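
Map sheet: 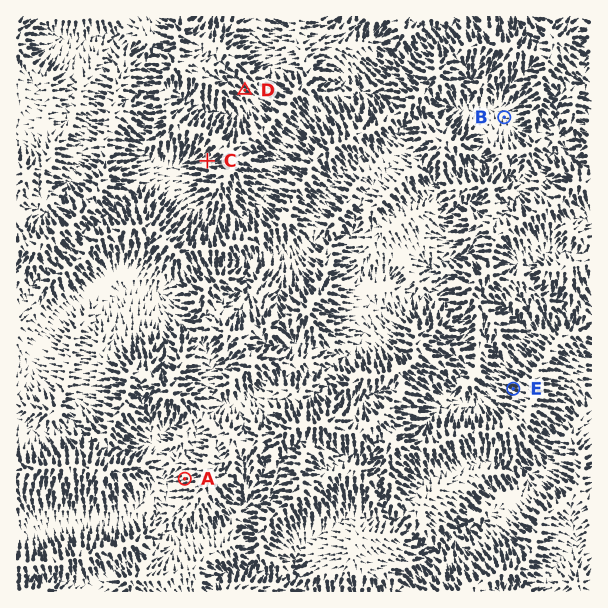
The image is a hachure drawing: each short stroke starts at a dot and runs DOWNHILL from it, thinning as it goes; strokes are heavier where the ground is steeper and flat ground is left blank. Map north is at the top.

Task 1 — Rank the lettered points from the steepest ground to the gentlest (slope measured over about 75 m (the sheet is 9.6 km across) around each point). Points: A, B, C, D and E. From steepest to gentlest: C E D A B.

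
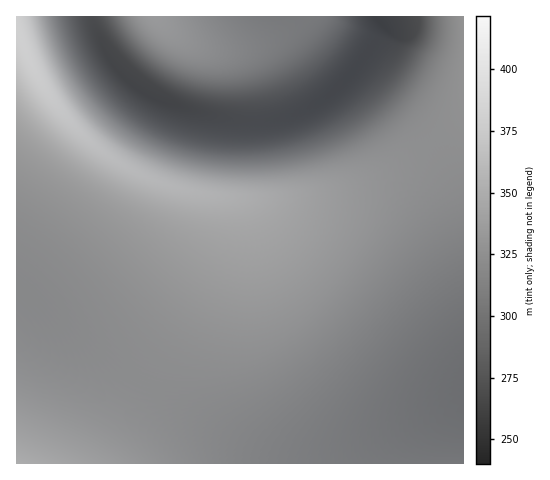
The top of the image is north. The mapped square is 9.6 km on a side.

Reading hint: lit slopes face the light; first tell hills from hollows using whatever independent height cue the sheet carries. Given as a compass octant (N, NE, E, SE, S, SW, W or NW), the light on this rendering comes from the NE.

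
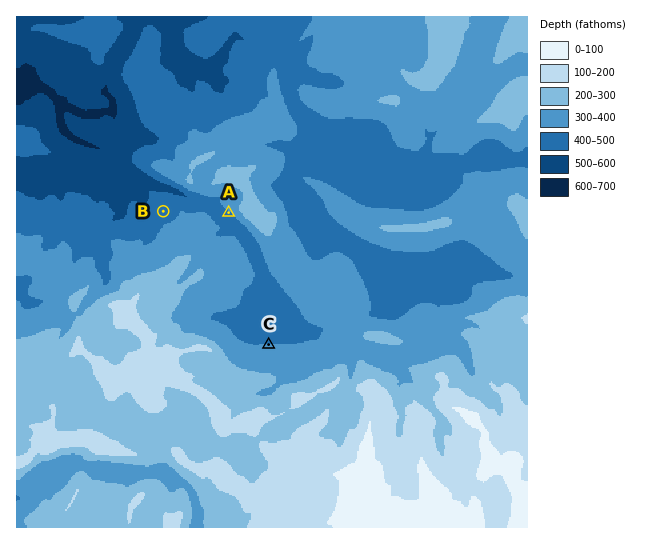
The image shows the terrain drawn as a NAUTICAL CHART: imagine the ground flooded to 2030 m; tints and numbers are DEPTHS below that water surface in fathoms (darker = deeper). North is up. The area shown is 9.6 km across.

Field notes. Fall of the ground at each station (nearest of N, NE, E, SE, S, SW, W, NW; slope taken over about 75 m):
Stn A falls SW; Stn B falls NW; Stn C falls N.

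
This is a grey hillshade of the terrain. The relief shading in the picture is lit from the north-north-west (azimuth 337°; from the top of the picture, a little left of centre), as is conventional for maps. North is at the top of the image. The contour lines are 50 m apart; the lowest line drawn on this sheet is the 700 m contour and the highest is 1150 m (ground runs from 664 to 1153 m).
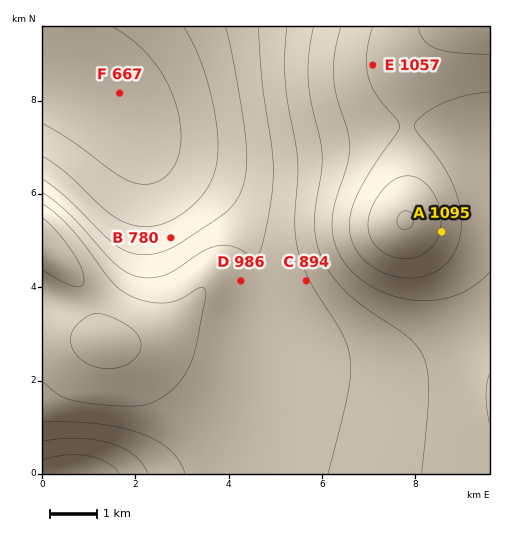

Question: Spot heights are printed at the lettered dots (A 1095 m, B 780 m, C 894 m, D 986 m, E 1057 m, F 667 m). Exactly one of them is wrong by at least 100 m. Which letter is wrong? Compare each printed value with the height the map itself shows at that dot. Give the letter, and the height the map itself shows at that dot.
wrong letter D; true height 861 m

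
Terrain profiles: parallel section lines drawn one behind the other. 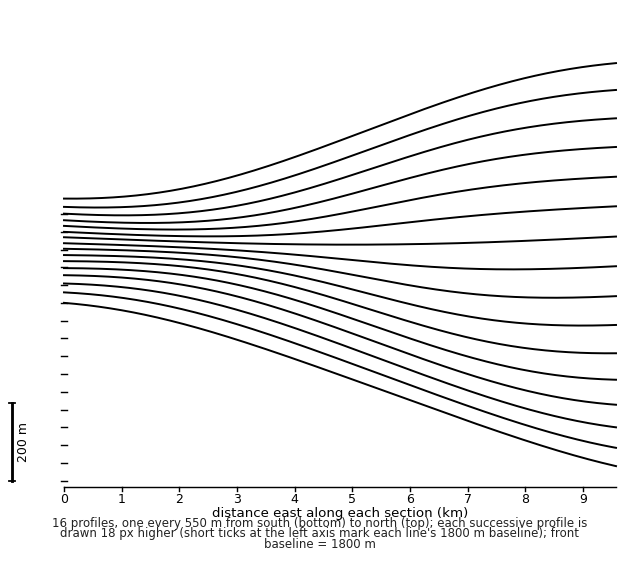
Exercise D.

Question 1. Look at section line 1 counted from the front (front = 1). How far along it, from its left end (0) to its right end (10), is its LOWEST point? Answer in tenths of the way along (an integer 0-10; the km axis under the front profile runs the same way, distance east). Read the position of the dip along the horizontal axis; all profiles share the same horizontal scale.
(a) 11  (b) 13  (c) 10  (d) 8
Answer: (c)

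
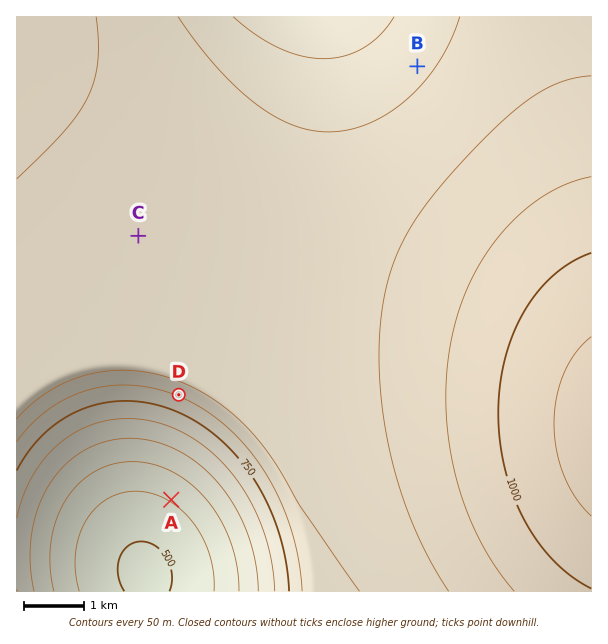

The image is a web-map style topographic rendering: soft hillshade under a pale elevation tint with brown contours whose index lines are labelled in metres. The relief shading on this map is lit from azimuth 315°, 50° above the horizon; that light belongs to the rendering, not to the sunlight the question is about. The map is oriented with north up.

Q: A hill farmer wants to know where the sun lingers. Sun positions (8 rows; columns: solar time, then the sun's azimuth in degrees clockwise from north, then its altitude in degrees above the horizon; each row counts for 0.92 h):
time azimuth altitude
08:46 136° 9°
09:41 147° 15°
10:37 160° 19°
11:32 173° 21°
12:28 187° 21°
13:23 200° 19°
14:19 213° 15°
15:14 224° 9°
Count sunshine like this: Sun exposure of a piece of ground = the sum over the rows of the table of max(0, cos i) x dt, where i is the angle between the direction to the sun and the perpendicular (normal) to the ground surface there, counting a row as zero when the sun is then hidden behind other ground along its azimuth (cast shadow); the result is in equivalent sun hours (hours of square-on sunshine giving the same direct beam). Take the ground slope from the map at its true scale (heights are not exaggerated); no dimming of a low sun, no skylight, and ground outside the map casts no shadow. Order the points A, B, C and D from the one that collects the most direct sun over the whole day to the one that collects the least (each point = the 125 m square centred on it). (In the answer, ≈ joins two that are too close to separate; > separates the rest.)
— D > A > C ≈ B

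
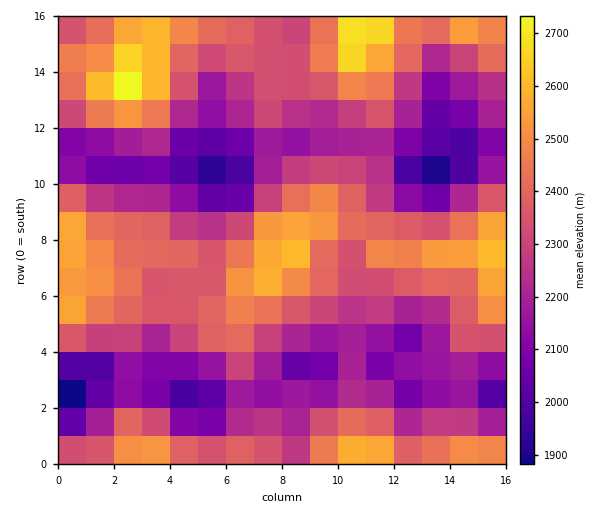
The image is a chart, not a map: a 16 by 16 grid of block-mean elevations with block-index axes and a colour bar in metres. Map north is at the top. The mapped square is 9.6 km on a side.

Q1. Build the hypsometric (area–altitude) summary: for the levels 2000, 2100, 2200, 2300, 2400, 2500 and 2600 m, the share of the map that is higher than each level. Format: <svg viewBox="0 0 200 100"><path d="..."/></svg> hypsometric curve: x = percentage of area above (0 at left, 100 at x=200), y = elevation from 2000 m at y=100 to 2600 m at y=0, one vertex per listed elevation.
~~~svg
<svg viewBox="0 0 200 100"><path d="M191 100l-21-17-32-16-32-17-43-17-32-16-22-17"/></svg>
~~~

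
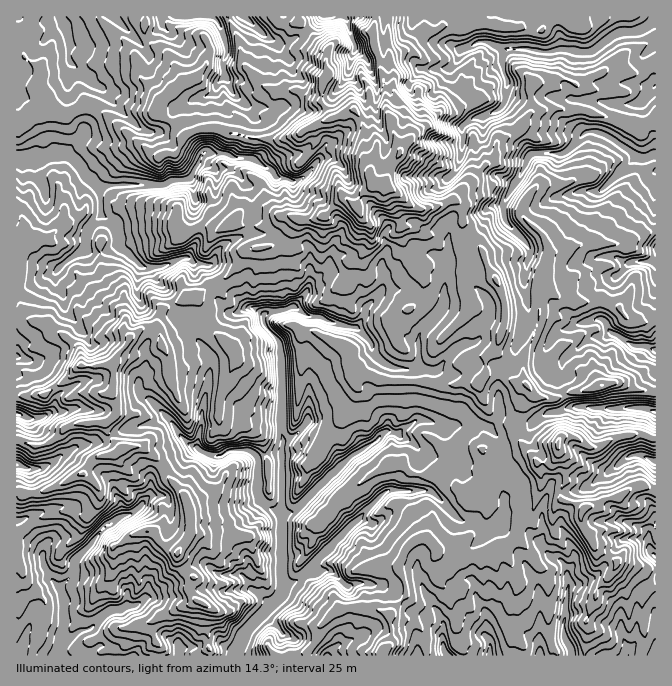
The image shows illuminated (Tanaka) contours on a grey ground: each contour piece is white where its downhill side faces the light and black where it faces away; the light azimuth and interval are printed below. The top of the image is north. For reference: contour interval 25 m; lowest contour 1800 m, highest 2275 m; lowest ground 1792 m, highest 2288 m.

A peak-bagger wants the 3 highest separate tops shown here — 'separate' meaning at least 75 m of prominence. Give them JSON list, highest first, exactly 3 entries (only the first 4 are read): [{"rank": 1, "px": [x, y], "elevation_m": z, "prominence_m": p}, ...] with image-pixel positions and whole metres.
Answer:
[{"rank": 1, "px": [385, 187], "elevation_m": 2288, "prominence_m": 496}, {"rank": 2, "px": [559, 443], "elevation_m": 2154, "prominence_m": 136}, {"rank": 3, "px": [112, 363], "elevation_m": 2120, "prominence_m": 99}]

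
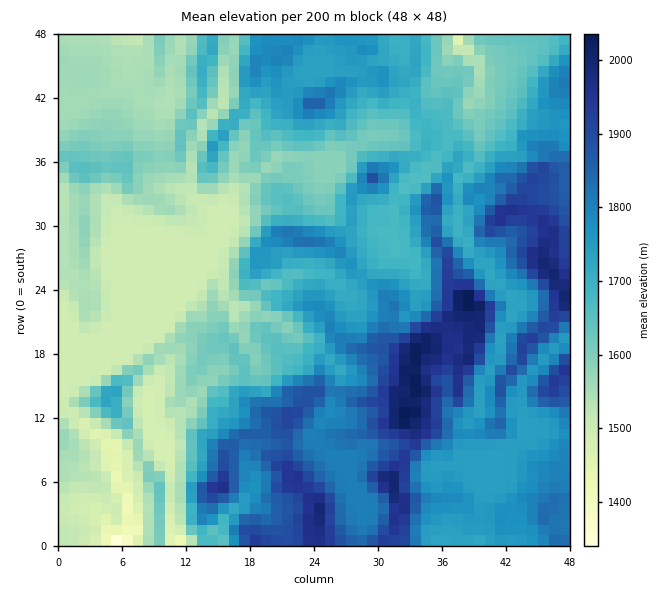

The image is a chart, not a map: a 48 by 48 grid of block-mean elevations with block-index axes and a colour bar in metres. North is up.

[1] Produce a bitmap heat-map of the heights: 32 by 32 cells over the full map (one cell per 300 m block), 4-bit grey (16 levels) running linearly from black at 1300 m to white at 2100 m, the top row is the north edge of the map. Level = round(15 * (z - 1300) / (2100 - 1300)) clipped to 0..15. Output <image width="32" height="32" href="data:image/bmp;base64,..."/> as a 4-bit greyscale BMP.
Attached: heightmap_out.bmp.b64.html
<image width="32" height="32" href="data:image/bmp;base64,Qk12AgAAAAAAAHYAAAAoAAAAIAAAACAAAAABAAQAAAAAAAACAAATCwAAEwsAABAAAAAAAAAAAAAAABEREQAiIiIAMzMzAERERABVVVUAZmZmAHd3dwCIiIgAmZmZAKqqqgC7u7sAzMzMAN3d3QDu7u4A////AEQxJFJXe8u8y6rMmIiJmapEMyRUiIq7vNuqvJmIiZmqRDQkVIqYmrzaqb2pmYmZqkRDNGScyZvMuprMqZmImapUQzVUirqby6qr3JiIiImZVENFRHm6q7qpqrypmIiJmVQzVDR5qqu6qqq8ypmZiJlTRWREaJqrupqrzdypmpiJRWhTRVeJq7uZq87cqYqJmkV4VEVWeYmruqvN3LuKmrtERmRFZWZniaiazdy7iqm8RERFRWZmZneImr3dzam6m0RERFVWZmdniau87c24q5lERERFVmVmZ4mZqs3d2Zu6RERERFVVVniZiamb3dqJvEVERERFRWeJmIipis7JiL1FREREREd2eIiImInMmJrNRURERERHmHeImHd5uois3EVERERERpmZmYd3iqiZvNxFRERERER5qpiHd4uIq7vMVUREREREV3d3h3eaiKzMy0VEVVRERGZ2Z4h3m4mbzLtWVWVUVURmZmaKl3mImry7Z2ZlVVdlVWZVeph3h4mru2ZmZlZYZWVmZWd3d3h4iapWZVVWV3Vmd3ZmZnd3Z4mZVVVVVmV3aIiIdmZ3dmZ4mVVVVVVlWHiaqYd3d3VWeJlVVVVVZkeJiZmIiHZmVmeaVVVVVXdYmYiIiZiGZlZniVVVVVVoV5mYiJiIhlVWZnhVVERlWFaZmYmZiIZEZmZ3"/>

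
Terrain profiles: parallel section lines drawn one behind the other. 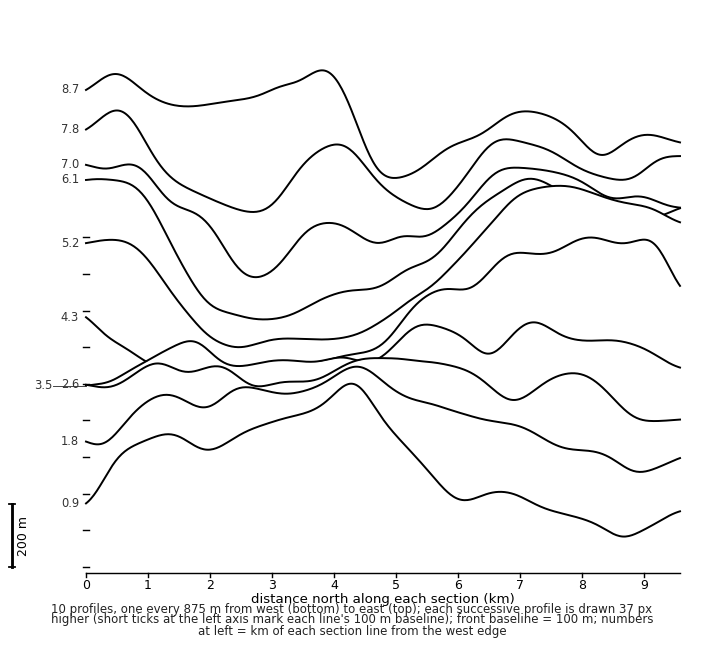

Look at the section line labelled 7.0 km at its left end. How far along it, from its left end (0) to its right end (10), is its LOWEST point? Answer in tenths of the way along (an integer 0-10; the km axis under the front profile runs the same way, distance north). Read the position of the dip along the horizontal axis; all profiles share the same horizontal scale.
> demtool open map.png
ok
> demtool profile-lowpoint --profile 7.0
3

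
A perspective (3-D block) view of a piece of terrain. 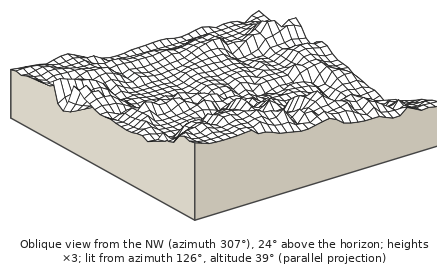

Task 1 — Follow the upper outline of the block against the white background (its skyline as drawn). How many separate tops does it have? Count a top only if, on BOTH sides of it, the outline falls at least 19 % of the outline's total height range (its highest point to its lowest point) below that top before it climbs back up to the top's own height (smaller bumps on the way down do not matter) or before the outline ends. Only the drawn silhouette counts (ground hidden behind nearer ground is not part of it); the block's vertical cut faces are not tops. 1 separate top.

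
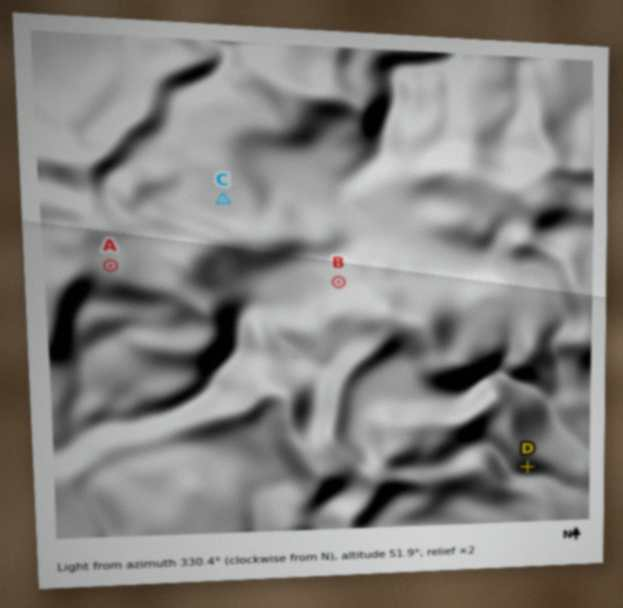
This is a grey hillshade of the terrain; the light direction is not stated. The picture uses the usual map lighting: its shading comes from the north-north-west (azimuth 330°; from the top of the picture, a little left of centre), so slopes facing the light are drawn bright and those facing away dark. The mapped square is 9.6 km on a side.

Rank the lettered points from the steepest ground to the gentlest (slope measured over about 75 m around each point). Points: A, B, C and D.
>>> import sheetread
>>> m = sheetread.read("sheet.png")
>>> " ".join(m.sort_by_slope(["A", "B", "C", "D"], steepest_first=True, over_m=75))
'D A B C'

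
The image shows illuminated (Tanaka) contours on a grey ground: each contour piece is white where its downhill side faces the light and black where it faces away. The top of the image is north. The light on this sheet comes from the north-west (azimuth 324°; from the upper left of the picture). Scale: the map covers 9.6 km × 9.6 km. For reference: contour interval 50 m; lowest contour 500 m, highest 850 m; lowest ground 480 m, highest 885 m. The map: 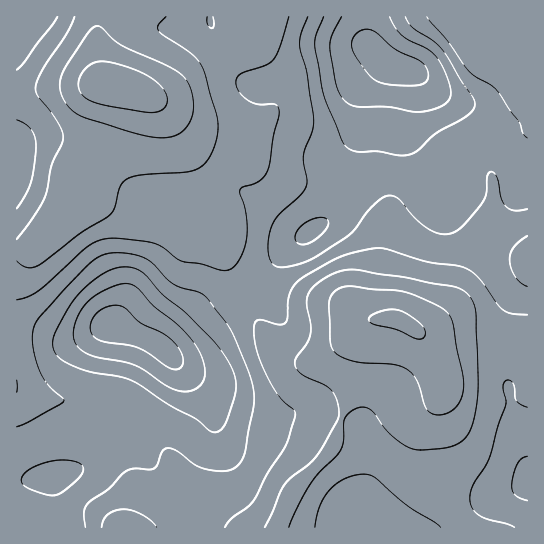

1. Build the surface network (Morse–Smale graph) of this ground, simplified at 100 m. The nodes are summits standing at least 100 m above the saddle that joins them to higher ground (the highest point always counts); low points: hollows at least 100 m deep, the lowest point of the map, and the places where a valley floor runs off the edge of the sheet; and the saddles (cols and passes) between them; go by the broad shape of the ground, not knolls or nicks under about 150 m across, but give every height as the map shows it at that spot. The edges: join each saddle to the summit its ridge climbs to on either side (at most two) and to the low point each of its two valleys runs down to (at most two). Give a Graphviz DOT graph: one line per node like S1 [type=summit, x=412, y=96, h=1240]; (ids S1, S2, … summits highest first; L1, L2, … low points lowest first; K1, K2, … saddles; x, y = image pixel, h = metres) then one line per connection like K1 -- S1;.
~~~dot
graph terrain {
  S1 [type=summit, x=113, y=85, h=885];
  S2 [type=summit, x=397, y=319, h=856];
  L1 [type=low, x=110, y=325, h=480];
  L2 [type=low, x=391, y=65, h=483];
  K1 [type=saddle, x=277, y=77, h=695];
  K2 [type=saddle, x=239, y=290, h=685];
  K3 [type=saddle, x=503, y=147, h=639];
  K1 -- S1;
  K1 -- L1;
  K1 -- L2;
  K2 -- S1;
  K2 -- S2;
  K2 -- L1;
  K2 -- L2;
  K3 -- S1;
  K3 -- S2;
  K3 -- L2;
}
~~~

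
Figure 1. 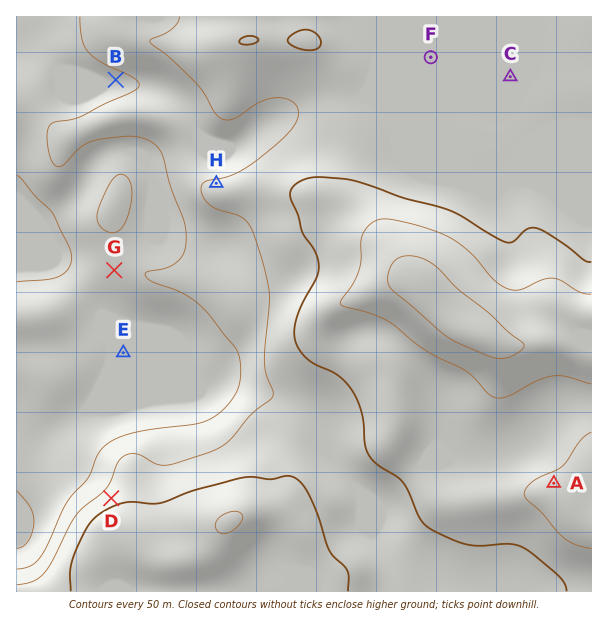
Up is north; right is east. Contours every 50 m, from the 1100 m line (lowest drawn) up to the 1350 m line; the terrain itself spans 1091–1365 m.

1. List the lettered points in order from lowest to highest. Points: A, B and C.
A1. B C A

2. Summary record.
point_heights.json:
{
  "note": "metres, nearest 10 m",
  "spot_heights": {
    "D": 1230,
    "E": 1110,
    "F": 1230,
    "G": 1140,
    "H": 1210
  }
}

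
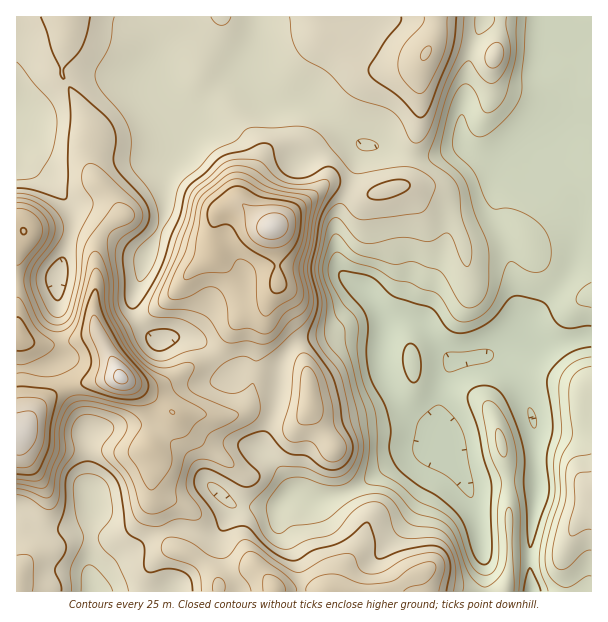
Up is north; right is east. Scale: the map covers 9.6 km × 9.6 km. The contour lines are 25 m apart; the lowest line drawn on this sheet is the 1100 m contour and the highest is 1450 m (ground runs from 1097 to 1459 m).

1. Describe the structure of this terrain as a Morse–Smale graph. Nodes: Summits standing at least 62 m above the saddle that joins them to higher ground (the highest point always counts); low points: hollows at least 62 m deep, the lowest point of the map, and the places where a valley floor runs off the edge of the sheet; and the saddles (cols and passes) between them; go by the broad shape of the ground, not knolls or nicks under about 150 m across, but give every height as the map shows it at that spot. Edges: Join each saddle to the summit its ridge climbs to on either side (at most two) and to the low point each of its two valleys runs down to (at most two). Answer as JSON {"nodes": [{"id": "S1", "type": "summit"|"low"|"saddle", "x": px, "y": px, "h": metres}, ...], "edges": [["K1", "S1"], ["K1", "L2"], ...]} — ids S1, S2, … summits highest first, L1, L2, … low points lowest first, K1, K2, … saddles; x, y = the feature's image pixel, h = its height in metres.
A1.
{"nodes": [
{"id": "S1", "type": "summit", "x": 120, "y": 378, "h": 1459},
{"id": "S2", "type": "summit", "x": 273, "y": 227, "h": 1445},
{"id": "S3", "type": "summit", "x": 21, "y": 434, "h": 1441},
{"id": "S4", "type": "summit", "x": 275, "y": 590, "h": 1341},
{"id": "S5", "type": "summit", "x": 426, "y": 53, "h": 1302},
{"id": "S6", "type": "summit", "x": 591, "y": 489, "h": 1240},
{"id": "L1", "type": "low", "x": 441, "y": 443, "h": 1097},
{"id": "L2", "type": "low", "x": 93, "y": 591, "h": 1189},
{"id": "K1", "type": "saddle", "x": 68, "y": 387, "h": 1366},
{"id": "K2", "type": "saddle", "x": 213, "y": 356, "h": 1283},
{"id": "K3", "type": "saddle", "x": 164, "y": 531, "h": 1271},
{"id": "K4", "type": "saddle", "x": 350, "y": 189, "h": 1238},
{"id": "K5", "type": "saddle", "x": 411, "y": 156, "h": 1215},
{"id": "K6", "type": "saddle", "x": 335, "y": 119, "h": 1206},
{"id": "K7", "type": "saddle", "x": 473, "y": 50, "h": 1205},
{"id": "K8", "type": "saddle", "x": 530, "y": 558, "h": 1127}],
"edges": [["K1", "S1"], ["K1", "S3"], ["K1", "L1"], ["K1", "L2"], ["K2", "S1"], ["K2", "S2"], ["K2", "L1"], ["K3", "S1"], ["K3", "S4"], ["K3", "L1"], ["K3", "L2"], ["K4", "S1"], ["K4", "S2"], ["K4", "L1"], ["K5", "S1"], ["K5", "S5"], ["K5", "L1"], ["K6", "S2"], ["K6", "S5"], ["K6", "L1"], ["K7", "S1"], ["K7", "S5"], ["K7", "L1"], ["K8", "S1"], ["K8", "S6"], ["K8", "L1"]]}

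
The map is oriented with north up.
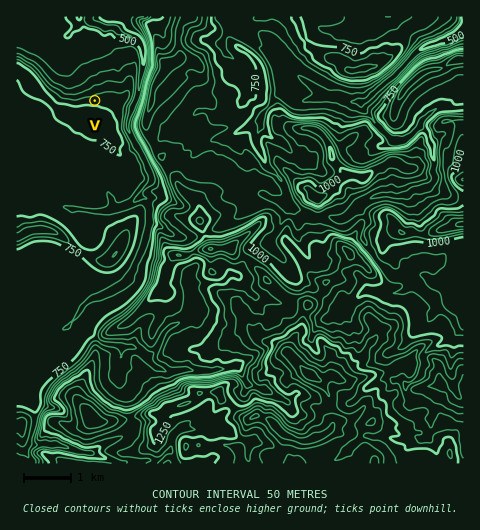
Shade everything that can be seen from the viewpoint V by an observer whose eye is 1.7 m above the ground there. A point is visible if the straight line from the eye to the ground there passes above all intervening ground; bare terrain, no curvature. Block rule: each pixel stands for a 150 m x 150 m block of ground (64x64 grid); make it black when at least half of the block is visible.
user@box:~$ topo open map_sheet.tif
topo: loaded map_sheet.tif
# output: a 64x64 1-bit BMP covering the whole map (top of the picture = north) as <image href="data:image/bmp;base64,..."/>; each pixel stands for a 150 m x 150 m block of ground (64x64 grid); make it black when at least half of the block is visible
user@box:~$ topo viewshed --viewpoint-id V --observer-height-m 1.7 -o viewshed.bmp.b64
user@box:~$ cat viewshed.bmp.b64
<image width="64" height="64" href="data:image/bmp;base64,Qk0+AgAAAAAAAD4AAAAoAAAAQAAAAEAAAAABAAEAAAAAAAACAAATCwAAEwsAAAIAAAAAAAAA////AAAAAAAAAAAAAAAAAAAAAAAAAAAAAAAAAAAAAAAAAAAAAAAAAAAAAAAAAAAAAAAAAAAAAAAAAAAAAAAAAAAAAAAAAAAAAAAAAAAAAAAAAAAAAAAAAAAAAAAAAAAAAAAAAAAAAAAAAAAAAAAAAAAAAAAAAAAAAAAAAAAAAAAAAAAAAAAAAAAAAAAAAAAAAAAAAAAAAAAAAAAAAAAAAAAAAAAAAAAAAAAAAAAAAAAAAAAAAAAAAAAAAAAAAAAAAAAAAAAAAAAAAAAAAAAAAAAAAAAAAAAAAAAAAAAAAAAAAAAAAAAAAAAAAAAAAAAAAAAAAAAAAAAAAAAAAAAAAAAAAAAAAAAAAAAAAAAAAAAAAAAAAAAAAAAAAAAAAAAAAAAAAAAAAAAAAAAAAAAAAAAAAAAAAAAAAAAAAAAAAAAAAAAAAAAAAAAAAAAAAAAAAAAAAAAAAAAAAAAAAAAAAAAAAAAAAAAAAAAAAAAAAAAAAAAAAAAAAAAAAAAAAAAAAAAAAAAAAAAAAAAAAAAAAAAAIAAAAAAAAAAgAAAAAAAHICAAAAAAAA4wIAAAAAAAHhgwAAAAAAA+KDAAAAAAAD/5EAAAAAAAf/2YAAAAAAD//5gAAAAAAH//kAAAAAAA//8QAAAAAAD+/DAAAAAAAP9gcAAAAAAA/wHiAAAAAAD+D8MAAAAAAA=="/>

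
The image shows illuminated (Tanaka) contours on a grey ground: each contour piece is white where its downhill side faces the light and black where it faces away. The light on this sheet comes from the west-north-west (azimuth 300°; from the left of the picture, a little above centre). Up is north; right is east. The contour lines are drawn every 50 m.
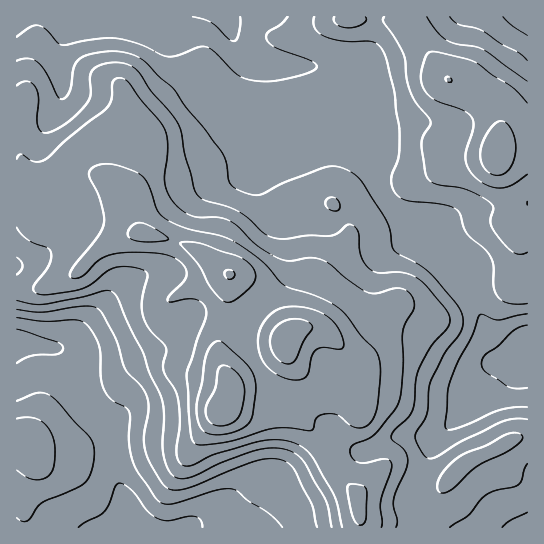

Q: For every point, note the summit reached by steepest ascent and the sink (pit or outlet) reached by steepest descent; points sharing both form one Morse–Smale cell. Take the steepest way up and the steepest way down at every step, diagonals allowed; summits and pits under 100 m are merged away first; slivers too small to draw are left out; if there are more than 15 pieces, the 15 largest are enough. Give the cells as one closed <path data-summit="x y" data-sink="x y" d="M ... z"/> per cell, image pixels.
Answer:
<path data-summit="226 406" data-sink="131 527" d="M127 117l-26 16-8 10 0 16 3 8 10 12-13-6-22 0-26 11-14 9-15 2 0 147 39 6 9 10 19 43 28 26 2 8 3 42 9 24 6 27 228 0-2-31-21-28-13-28-16-17-21-11-35-1-24-7 5-22 49-32 6-12-2-8-21-29-21-21-16-8-25-20-15-8-47-14-3-5-4-27-4-8 19-36 3-18-12-13z"/><path data-summit="226 406" data-sink="225 17" d="M225 16l-208 0-1 178 15-1 14-9 26-11 12-1 22 5-9-10-3-8 0-16 3-5 9-7 22-14 4 2 8 5 12 13-3 18-19 36 4 8 4 27 3 5 47 14 15 8 25 20 16 8 28 29 14 21 2 8 16-14 10-38 23-25 12-21 0-15-15-21 9-4 25-18 9-4-4-30-3-10-9-16-5-34-12-14-22-8-48-2-14-2-12-7-8-9z"/><path data-summit="226 406" data-sink="527 349" d="M377 180l-10 3-25 18-9 4 8 9 8 16-1 11-7 13-28 33-10 38-15 12-7 14-49 32-5 22 24 7 35 1 16 7 21 21 13 28 20 25 4 23 10 4 23 0 24-2 5-3 10-11 13-22 20-20 49-24 14-2 0-87-18 7-8 0-7-4-7-14-7-24-16-28-33-37-11-17-33-30z"/><path data-summit="497 154" data-sink="225 17" d="M347 16l-122 1 11 26 15 16 22 6 32 0 22 3 12 4 13 11 5 14 3 26 11 20 6 37 42-1 35-18 35-4 7-3 4-17 0-22-7-14-44-21-25-34-21-23-8-3-46-1z"/><path data-summit="497 154" data-sink="527 349" d="M527 144l-24 3-9 9-5 1-35 4-35 18-42 0 0 6 11 18 33 30 11 17 33 37 16 28 11 34 10 8 12-1 14-7z"/><path data-summit="23 439" data-sink="131 527" d="M30 343l-14 0 0 184 114 1-5-27-10-31-2-35-2-8-28-26-22-47-6-6z"/><path data-summit="497 154" data-sink="527 17" d="M527 16l-120 1 2 12 36 48 18 11 22 8 12 11 3 8-2 36 9-6 21-2z"/><path data-summit="226 406" data-sink="527 527" d="M527 437l-13 2-49 24-20 20-13 22-10 11-5 3-24 2-23 0-9-4-1 10 167 1z"/><path data-summit="497 154" data-sink="527 349" d="M406 16l-57 0-1 2 47 2 8 3 4 4z"/>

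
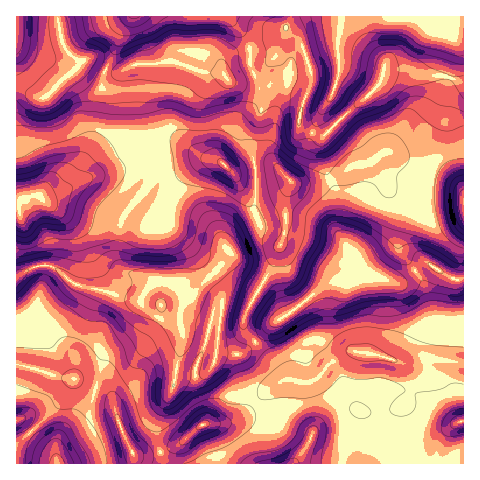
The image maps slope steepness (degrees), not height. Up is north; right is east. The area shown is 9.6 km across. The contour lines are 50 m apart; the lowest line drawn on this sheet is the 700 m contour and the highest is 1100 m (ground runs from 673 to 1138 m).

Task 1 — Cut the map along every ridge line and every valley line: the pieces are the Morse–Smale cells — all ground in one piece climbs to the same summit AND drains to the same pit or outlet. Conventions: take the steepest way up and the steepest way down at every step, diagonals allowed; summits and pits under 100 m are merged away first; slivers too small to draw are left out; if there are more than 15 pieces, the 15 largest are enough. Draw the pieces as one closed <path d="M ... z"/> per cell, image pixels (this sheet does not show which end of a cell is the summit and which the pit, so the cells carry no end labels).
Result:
<path d="M151 149l-35 20-29 9-33 18-7 2-8-2-15 2-8 9 0 70 22-11 12 0 28 20 62 15 14 15 27 7 2 20-7 32 23 0 12-6 6-15 22 0 16-12-10-12-1-10 12-28-25-12-10-11 0-5-23 24-5 9-7 0-18-15-15 0-8-5-15-3-10-8-2-6 2-33 4-12 20-23 11-19 1-13z"/><path d="M355 351l-25 11-17 19-12 1-17-2-10 5-29 29-11 7-33 5-22 18-18 8 4 11 232 1 12-27 0-13-6-18 9-17 0-14-4-7-6-6-20-6z"/><path d="M428 263l-4 1-25 18-27-6-10 0-13 6-20 1-10 6-28 23-18 11-18 19 22 22 10 15 14 3 14-2 15-18 23-11 24 3 23 8 13 0 12-4 8 0 30 6 1-85-11-1z"/><path d="M88 60l-5 0-40 38-27-9 1 117 10-9 12-1 8 2 7-2 33-18 29-9 35-21-3-8-4-27 0-17 5-12 2-20-14 0-18 8-10 0z"/><path d="M175 142l-11 1-13 5 5 12-1 13-11 19-22 28-2 7-2 33 2 6 10 8 15 3 8 5 15 0 18 15 7 0 37-45-4-4-1-7 6-13 22-17 3-21 0-17-1-7-24 5-8-8-19-6-14-9z"/><path d="M463 16l-173 0-4 12 15 15 10 30 0 11-9 21-2 20 12 8 13 2 51-47 5-7 3-11 2-2 23 2 15 6 20 0 19 8z"/><path d="M286 29l-12 30-12 12-21 9-10 1-9-8-20-1-28-10-22 2-3 20-5 12 3 38 3 13 25-5 15 6 14 9 19 6 8 8 24-5-6-29 18-40 6-6 15-3 11 5 6 6 6-15 0-11-7-23-3-7z"/><path d="M288 16l-229 0-1 5 4 19 5 12 8 6 13 2 17 11 14 1 18-8 18 0 7-2 19 2 9-11 12-1 13 6 5 5 5 13 4 4 6 1 27-10 12-12 10-23z"/><path d="M386 68l-2 2-3 11-5 7-53 49-3 14 10 29 19-12 20-5 17-12 6 3 15 18 14 6 2-3 5-14 0-27 12-19 6-26 4-7 5-2-11-4-20 0-15-6z"/><path d="M386 151l-17 12-20 5-17 11-1 3 5 8 2 12 1 32 8 17 13 15 2 8 37 8 29-19-12-10-4-9 2-12 7-15 0-39-14-6-11-14z"/><path d="M50 266l-16 1-18 11 0 45 15 2 22 9 21 22 0 22 8 7 13 4 10-36 30-27 7-14-1-11-63-15z"/><path d="M330 180l-16 5-22-3-2 1-4 17-2 36-11 30-15 26 11 8 14 17 39-30 12-5 15 0 15-6-4-10-13-15-8-17-1-32-2-12z"/><path d="M143 305l-1 7-7 14-30 27-10 35 2 2 11 4 4 4 10 34 11 21 6 3 21-4-3-28 17-38 9-43 0-11-4-10-18-3-10-5z"/><path d="M256 343l-17 11-22 0-6 15-8 5-24 0-4 3-3 13-11 22-4 12 3 27 19-7 24-20 24-1 14-6 30-30 18-8-6-4-6-11z"/><path d="M433 358l-31 5 6 5 5 14-5 17-5 7 6 18 0 13-11 24 0 3 66-1 0-99z"/>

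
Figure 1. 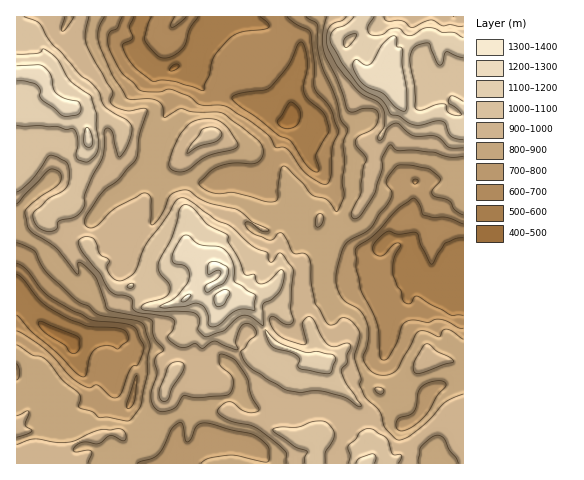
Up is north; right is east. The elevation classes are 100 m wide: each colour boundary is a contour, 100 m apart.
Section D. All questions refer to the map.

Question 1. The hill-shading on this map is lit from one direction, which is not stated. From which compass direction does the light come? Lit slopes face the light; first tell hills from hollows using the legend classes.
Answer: N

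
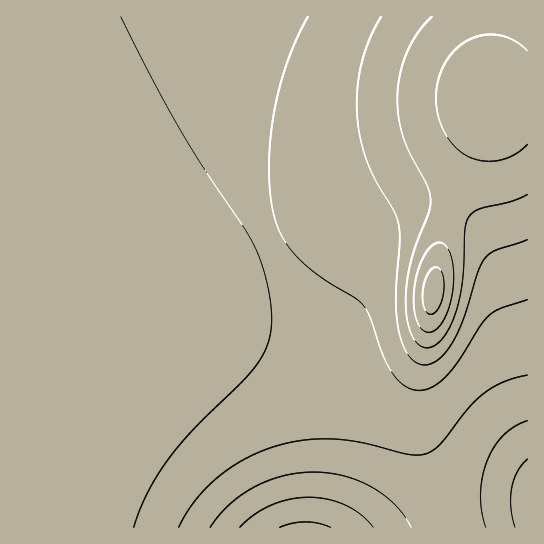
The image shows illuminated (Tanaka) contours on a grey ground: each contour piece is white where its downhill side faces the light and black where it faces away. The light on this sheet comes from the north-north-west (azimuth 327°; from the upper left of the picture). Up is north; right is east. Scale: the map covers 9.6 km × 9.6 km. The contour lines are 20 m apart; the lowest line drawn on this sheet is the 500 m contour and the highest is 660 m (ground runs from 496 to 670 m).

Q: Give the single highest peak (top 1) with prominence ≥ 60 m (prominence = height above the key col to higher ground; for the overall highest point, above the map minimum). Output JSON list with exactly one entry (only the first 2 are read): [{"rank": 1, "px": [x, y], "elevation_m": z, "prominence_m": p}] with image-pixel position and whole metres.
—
[{"rank": 1, "px": [433, 291], "elevation_m": 670, "prominence_m": 174}]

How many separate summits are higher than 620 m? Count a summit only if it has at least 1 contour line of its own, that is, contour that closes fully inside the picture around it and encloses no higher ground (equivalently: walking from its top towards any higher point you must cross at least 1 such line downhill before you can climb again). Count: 1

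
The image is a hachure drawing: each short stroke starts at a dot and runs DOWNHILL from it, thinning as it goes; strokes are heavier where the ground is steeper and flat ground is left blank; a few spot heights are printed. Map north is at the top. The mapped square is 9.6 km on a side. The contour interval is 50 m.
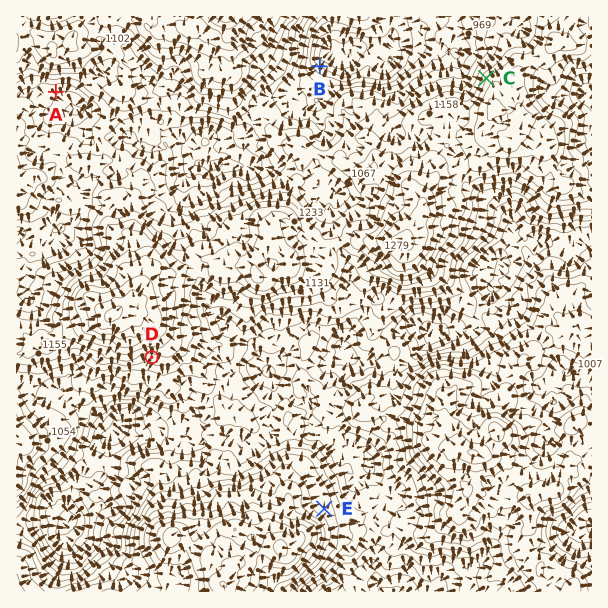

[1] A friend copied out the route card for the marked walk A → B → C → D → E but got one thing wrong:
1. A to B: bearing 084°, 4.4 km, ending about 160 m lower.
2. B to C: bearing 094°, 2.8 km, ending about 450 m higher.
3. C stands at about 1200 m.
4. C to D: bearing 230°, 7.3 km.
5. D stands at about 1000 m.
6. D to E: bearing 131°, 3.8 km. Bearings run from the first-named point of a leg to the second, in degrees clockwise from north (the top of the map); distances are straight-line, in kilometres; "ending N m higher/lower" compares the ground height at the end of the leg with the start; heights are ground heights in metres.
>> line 5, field height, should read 1180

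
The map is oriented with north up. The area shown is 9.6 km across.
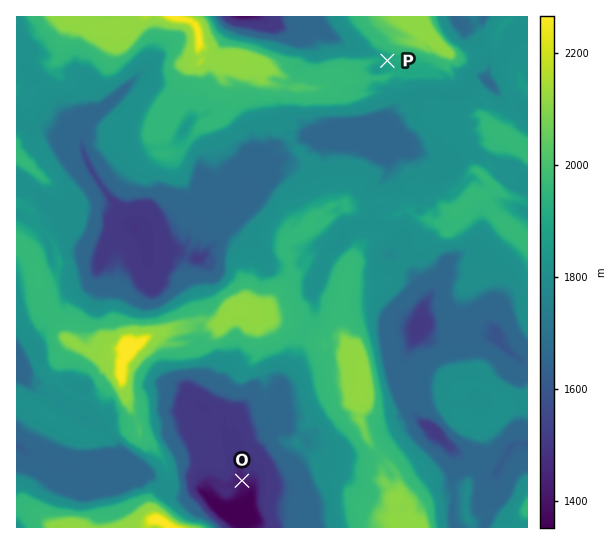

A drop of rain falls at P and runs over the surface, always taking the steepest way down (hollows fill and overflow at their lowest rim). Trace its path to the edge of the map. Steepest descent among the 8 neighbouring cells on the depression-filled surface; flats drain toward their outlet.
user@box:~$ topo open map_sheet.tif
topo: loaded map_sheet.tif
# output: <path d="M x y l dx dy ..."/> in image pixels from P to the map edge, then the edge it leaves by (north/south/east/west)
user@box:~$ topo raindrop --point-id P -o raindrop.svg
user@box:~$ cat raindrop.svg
<path d="M387 61l-2-4-6-3-8-1-1-2-4 0-5-2-7 0-1-2-3 0-5-2-4-4-8-4-11-3-3-3 0-5-1-1 0-3-1 0 0-3-3-2"/>
exit: north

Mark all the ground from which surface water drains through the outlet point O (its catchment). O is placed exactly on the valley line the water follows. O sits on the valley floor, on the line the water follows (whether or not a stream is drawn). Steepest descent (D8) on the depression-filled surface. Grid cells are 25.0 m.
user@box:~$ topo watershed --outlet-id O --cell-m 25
10.922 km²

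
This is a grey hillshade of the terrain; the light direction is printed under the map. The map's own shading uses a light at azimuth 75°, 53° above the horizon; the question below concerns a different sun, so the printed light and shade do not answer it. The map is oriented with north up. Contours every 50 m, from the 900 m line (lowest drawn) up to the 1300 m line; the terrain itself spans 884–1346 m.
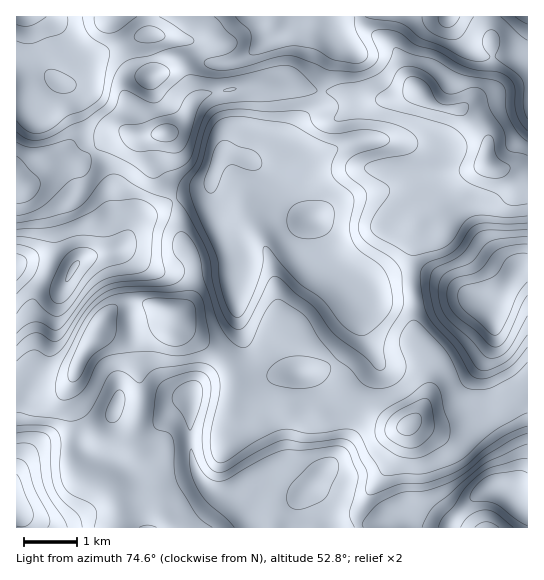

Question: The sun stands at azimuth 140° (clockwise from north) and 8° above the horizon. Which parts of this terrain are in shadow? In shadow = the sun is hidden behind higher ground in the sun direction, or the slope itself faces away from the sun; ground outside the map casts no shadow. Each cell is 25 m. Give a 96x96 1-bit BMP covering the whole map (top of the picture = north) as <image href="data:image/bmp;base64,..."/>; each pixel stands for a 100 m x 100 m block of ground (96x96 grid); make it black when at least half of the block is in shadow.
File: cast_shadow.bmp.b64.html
<image width="96" height="96" href="data:image/bmp;base64,Qk2+BAAAAAAAAD4AAAAoAAAAYAAAAGAAAAABAAEAAAAAAIAEAAATCwAAEwsAAAIAAAAAAAAA////AAAAAAAAAAcAAAAAAAAHAAAAAAAAAAAAAAAHgAAAAAAAAAAAAGAHwAAAAAAAAAAAAHgH4AAAAAAAAAAAAHwP8AAAAAAAAAAAAH8P+AAAAAAAAAAAAH///AAAAAAAAAAAAH///gAAAAAAA4AAAD///4AAAAAAB+AAAD////gAAAAAD/AAAB////wAAAAAD/wAAB////4AAAAAD/8AAB////8AAAAAD//H4A////8AAAAAD///8Af///+AAAAAD////A/////AAAAAB////A/////4AAAAB////A/////8AAAAA////A/////+AAAAAf//+Af/////AAAAAH//4Af////+AwDAAAP/gAP///zgA4DgAAA4AAH///iAB8DgAAAAAAD//+AAP8DgAAAAAAB//4AAf+DwAAAAAAA/wAAAf+D/AAAAAAAfAAAAf+D/gAAAAAAAAAAAP+H/wAAAAAAAAAAAP8H/4AAAAAAAAAAAP4H/8AAAAAAAAAAAP8H/8AAAAAAAAAAAH/P/8AAAAAAAAAAAH/P/8AAAAAAAAAAAD/P/8AAAAAAAAAAAB+H/4AAAAAAAAAAAB8H/wAAAAAAAAAAAAQD/AAAAAAAAAAAAAAB4AAAAAAAAAAAAADAAcAAAAAAAAAAAADAAcAAAAAAAAAAAAAAAfAAAAAAGAAAAAAAAPgAAAAAPgAAAAAAAHgAAAAAPwAACAAAAHgAAAAAf8AAHAAAAHgAAAAAf/wAHgAAAHgAAAAAf/4AHgAAAHgAAAAA//+AHwAAAPgAAAAA///AD4AAAPAAAAAB///AD4AAAOAAAAAB///wD+AAAeAAAAAD////D/AAAcAAAAAD////n/AAAAAAAAAH/////+AAAAAAAAAH/////8AAAAAAAAAH/////8AAAAAAAAAH/////+AAAAAAAAAP//////AAAAAAAAAH//////wAAAAAAAAH//////4AAAAAAAAB//////x4AAAAAAAAP//z//x4AAAAAAAAD//D//wwBgAAAAAAB/8D//wAHwAAAAAAB/8D+P4AH4AAAAAAB//DgHwAP8AAAAAAA//AADwAP8AAAAAAAGAAAAAAf+AAAAAAAAAAAAAAf+AAAAAAAAAAAAAA/+AAAAAAAAAAAAAD/+AAAAAAAACAAAAD//AAAEAAAADAAAAD//AAAf4AAACAAAAD//AAAf/AAAAAAAAB//gAAf/gAAAAAAAA////gP/gDgAAAAAAf///wD+B/AAAAAAAP///8AAD8AAYAAAAH///+AAAAAA4AAAAH///+AAAAAB8AAAAD///wAAAAAB8AAAAB//+AAAAAAD8AAAAA//gAAAAAABwAAAAAAAAAAAAAAAAAAAPAAAAAAAAAAAAAAAPAAAAAAAAAAAAAAACAAAAAAAAAAAAAAAAAB8AAAAAAAAAAAAAAA+AAAAAAAAAAAAAAAfAAAAAAAAAAAAAAAPAAAAAAAAAAAPgAAAAAAAAAAAAAAP8AAAAAAAAAAAAAAH+AAAAAAAAAAAAAAH/AAAAAAAACAAA="/>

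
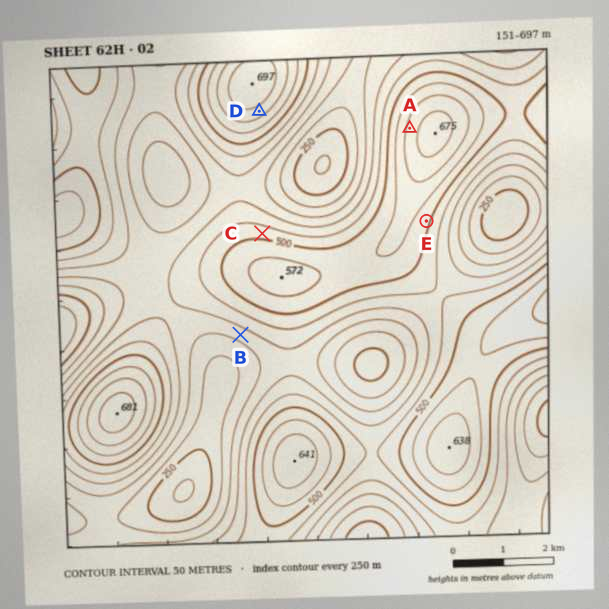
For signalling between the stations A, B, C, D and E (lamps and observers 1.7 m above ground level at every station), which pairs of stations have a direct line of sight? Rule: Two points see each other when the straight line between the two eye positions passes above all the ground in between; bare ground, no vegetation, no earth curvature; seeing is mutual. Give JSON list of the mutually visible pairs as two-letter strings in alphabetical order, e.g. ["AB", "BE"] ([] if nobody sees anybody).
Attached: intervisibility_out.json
["AC", "AD", "CD"]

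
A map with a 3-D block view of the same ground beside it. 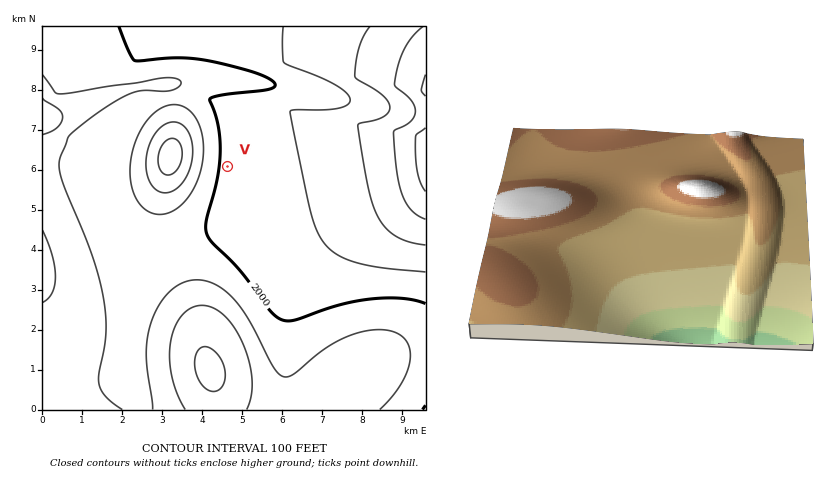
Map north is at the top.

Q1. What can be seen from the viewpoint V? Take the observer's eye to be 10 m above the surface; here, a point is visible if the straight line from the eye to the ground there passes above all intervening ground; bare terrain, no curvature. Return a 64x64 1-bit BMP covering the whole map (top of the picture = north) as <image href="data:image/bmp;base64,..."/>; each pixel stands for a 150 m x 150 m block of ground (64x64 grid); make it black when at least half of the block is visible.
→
<image width="64" height="64" href="data:image/bmp;base64,Qk0+AgAAAAAAAD4AAAAoAAAAQAAAAEAAAAABAAEAAAAAAAACAAATCwAAEwsAAAIAAAAAAAAA////AAAAAAAcAAAAAAAAAAQAAAAAIAAAAAAAAAD8AAAAAAAAAf4AAAAAAAAB/4AAAAAAAAP/4AAAAAAAB//wAAAAAAAH//gAAAAAAD///gAAAAAA////AAAwAAP///+AADAAB////+AAGAA/////8AAMAP/////4AAQB//////wAAgP//////wACA///////AAEH//////8AAA///////wAAH///////AAB///////8AAD///////wAAH///////AAAf//////8AAA///////wAAB///////AAAD//////8AAAH//////wAAAf//////AAAA/////+MAAAB////+AAAAAH////AAAAAAP///4AAAAAA////AAAAAAH///4AAAAAAf///gAAAAAD///+AAAAAAf///wAAAAAB////AAAAAAH///8AAAAAA////wAAAAAD///+AAAAAAH///4AAAAAAf///gAAAAAB///+AAAAAAD///4AAAAAAH///gAAAAAAH//+AAAAAAAH////wAAAAAf///8AAAAAA///+AAAAAAH///AAAAAAB///AAAAAAAf//AAAAAAAD/+AAAAAAAAAAAAAAAAAAAAAAAAAAAAAAAAAAAAAAAAAAAAAAAAAAAAAAAAAAAAAAAAAAAAAAAAAAAAAAAAAAAAAAAAAAAAAAAAAAAAA=="/>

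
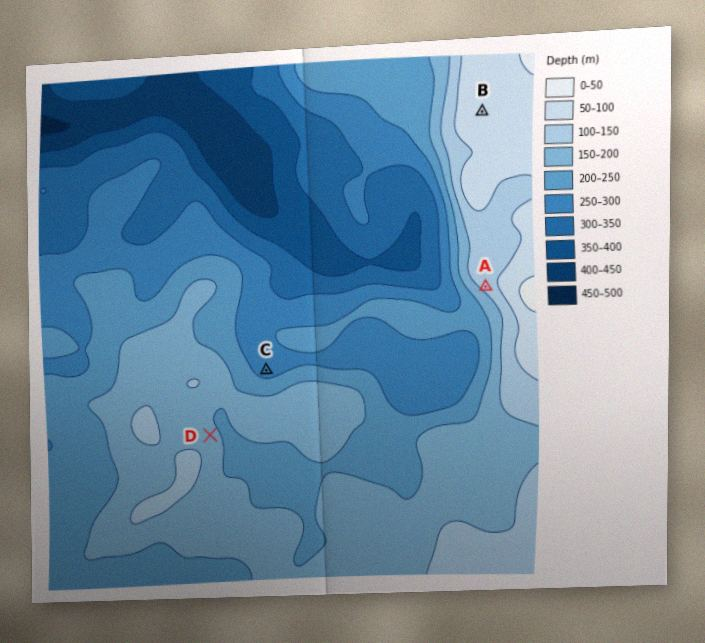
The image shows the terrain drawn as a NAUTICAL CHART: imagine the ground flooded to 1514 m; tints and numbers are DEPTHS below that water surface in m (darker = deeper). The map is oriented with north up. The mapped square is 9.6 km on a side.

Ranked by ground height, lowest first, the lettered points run C D A B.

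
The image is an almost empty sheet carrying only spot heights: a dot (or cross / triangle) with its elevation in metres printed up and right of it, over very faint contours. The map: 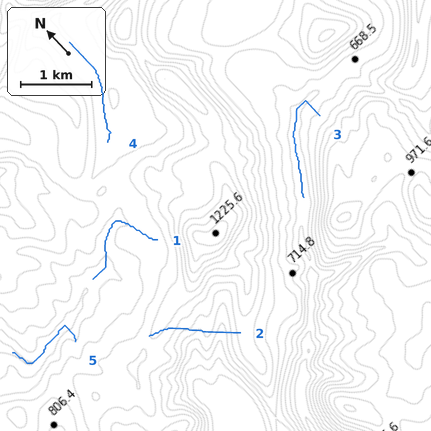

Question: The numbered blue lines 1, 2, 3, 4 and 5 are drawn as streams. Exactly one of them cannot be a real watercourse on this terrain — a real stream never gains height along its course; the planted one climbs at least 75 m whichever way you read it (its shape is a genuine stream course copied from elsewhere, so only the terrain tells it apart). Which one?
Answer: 2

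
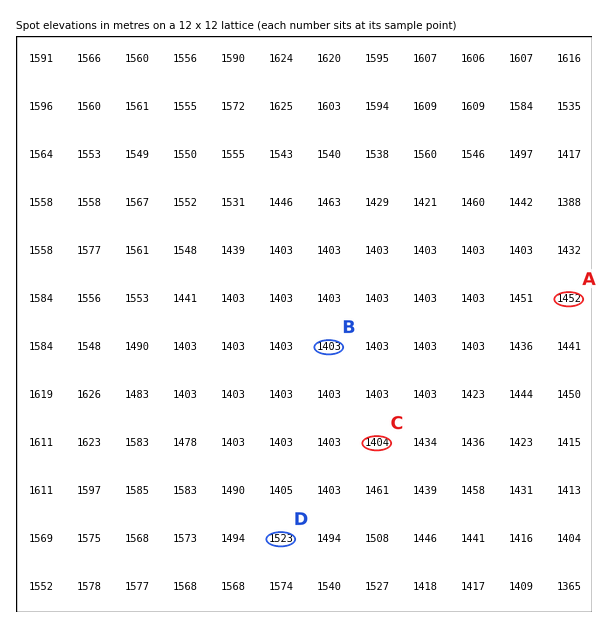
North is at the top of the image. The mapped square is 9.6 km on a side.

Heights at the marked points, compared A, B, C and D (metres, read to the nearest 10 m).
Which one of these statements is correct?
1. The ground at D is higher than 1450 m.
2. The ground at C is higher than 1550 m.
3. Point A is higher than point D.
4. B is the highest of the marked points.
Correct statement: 1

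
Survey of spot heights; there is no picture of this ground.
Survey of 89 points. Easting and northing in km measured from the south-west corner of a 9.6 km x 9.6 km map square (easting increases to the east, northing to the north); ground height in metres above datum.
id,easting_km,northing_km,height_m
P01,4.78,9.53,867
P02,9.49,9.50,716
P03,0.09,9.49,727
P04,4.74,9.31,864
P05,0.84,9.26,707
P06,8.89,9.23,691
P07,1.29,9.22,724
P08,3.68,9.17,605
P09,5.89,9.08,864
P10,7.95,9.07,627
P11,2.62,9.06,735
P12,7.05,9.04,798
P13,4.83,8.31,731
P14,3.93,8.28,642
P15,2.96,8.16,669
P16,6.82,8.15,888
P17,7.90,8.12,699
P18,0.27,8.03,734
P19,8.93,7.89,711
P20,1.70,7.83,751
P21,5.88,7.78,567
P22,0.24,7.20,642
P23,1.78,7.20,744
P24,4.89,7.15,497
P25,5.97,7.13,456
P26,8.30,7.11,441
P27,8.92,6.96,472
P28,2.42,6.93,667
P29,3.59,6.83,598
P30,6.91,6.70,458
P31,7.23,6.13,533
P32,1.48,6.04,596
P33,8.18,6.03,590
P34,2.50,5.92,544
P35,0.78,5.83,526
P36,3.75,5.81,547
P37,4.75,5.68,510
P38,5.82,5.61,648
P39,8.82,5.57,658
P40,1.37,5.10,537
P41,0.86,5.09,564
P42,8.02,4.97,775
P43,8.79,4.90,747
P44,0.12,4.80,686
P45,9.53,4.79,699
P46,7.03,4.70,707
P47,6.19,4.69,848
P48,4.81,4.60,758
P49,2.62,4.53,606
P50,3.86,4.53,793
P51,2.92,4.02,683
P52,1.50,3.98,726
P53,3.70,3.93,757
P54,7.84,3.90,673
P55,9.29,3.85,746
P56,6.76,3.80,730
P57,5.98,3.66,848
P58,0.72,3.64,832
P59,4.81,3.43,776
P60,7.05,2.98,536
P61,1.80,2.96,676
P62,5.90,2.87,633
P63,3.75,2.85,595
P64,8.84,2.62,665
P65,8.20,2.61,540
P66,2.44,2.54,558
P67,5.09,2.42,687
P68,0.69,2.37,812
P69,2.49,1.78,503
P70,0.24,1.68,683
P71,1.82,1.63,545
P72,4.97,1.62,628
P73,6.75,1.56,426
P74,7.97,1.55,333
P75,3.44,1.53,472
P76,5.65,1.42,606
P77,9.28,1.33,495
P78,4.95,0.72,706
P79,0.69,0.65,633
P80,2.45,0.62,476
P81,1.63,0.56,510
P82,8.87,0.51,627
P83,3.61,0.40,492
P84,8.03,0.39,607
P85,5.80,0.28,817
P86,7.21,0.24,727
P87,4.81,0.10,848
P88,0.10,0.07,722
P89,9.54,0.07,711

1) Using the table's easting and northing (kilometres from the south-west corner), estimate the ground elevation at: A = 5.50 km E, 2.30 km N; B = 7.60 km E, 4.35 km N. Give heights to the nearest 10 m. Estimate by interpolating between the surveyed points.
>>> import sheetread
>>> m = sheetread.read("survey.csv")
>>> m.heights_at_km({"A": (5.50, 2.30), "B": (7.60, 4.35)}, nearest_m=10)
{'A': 640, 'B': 680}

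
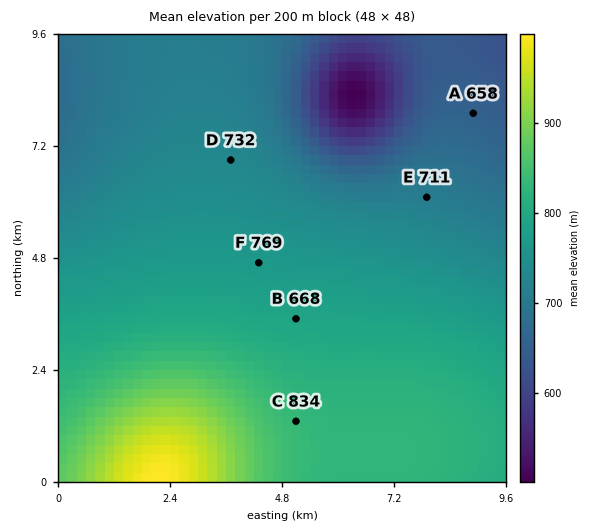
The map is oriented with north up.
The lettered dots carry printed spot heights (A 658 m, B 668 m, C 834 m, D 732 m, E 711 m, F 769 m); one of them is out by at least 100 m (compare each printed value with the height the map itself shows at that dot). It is B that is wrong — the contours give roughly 793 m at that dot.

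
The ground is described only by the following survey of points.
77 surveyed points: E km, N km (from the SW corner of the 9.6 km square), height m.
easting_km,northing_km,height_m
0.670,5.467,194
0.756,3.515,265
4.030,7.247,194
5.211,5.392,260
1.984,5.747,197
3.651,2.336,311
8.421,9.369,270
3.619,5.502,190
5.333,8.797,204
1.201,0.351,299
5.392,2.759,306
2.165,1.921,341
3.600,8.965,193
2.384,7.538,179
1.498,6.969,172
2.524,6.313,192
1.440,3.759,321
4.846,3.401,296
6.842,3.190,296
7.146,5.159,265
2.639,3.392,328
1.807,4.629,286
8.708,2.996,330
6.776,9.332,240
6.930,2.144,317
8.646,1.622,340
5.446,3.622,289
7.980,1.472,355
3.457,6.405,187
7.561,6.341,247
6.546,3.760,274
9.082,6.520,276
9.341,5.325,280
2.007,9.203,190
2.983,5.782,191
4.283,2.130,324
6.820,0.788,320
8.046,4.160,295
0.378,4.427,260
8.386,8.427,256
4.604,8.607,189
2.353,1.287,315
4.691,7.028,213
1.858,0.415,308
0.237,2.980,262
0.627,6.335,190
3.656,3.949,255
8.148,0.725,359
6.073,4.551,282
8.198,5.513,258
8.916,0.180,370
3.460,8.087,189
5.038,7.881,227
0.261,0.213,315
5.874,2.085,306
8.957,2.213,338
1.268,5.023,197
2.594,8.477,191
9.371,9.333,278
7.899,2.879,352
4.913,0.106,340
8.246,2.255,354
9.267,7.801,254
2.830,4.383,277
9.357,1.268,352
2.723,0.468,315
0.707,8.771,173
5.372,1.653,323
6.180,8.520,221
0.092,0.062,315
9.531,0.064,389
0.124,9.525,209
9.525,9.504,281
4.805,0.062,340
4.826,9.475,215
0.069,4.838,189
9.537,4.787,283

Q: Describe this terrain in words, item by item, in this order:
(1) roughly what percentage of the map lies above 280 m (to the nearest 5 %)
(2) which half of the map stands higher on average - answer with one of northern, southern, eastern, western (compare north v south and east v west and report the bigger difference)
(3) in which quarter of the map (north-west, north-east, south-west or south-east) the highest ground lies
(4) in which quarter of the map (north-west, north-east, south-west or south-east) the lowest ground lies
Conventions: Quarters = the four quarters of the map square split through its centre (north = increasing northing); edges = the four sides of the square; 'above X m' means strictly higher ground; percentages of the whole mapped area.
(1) Ground above 280 m makes up about 45 % of the sheet.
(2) On average the southern half of the map is the higher ground.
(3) The highest point lies in the south-east quarter of the map.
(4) The lowest point lies in the north-west quarter of the map.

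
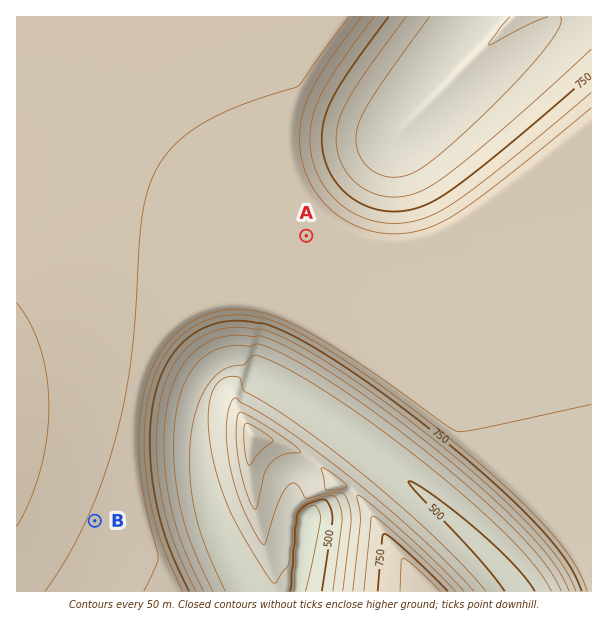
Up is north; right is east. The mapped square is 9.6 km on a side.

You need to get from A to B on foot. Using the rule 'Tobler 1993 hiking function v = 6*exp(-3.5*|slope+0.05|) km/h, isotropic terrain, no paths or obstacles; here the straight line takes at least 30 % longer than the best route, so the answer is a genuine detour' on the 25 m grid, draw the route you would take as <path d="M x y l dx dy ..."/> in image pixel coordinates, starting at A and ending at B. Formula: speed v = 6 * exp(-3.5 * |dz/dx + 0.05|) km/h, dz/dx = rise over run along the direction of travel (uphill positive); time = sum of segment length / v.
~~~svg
<path d="M306 236l-42 21-46 46-30 15-27 27-30 60 0 44-36 72"/>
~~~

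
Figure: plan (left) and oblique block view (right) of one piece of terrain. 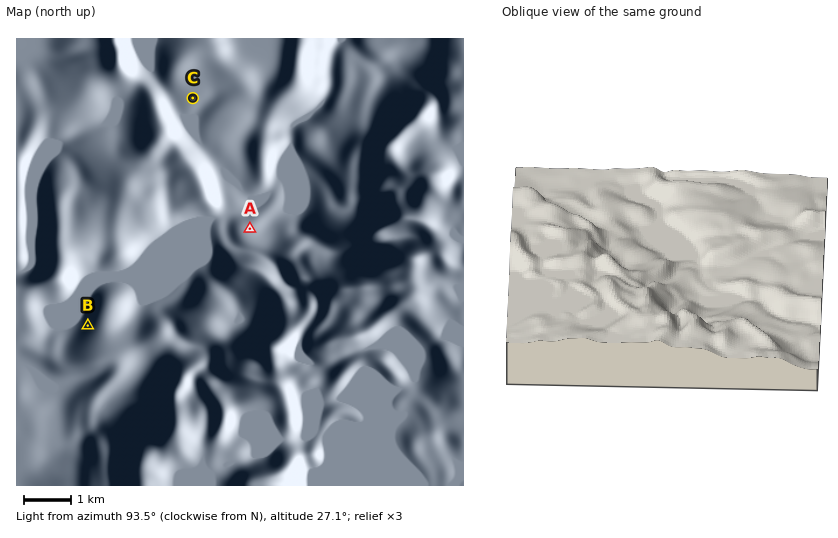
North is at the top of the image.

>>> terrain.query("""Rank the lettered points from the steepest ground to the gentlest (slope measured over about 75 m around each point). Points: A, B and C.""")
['B', 'A', 'C']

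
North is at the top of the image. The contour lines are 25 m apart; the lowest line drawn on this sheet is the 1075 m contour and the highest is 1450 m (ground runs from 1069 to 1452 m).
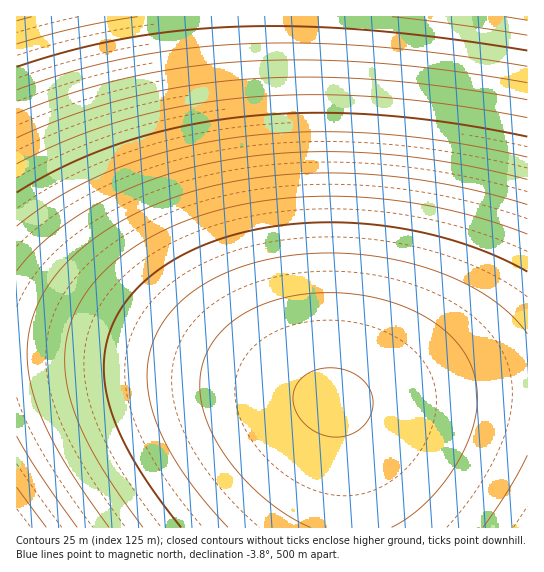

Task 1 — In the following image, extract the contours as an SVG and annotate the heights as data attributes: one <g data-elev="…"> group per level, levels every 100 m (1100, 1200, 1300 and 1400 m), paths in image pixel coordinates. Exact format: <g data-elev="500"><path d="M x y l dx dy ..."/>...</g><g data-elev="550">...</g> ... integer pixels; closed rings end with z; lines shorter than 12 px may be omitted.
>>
<g data-elev="1100"><path d="M527 35l-70-11-65-7"/><path d="M138 17l-61 11-60 16"/></g><g data-elev="1200"><path d="M527 100l-78-13-72-7-68-3-64 2-60 7-58 12-56 17-54 23"/></g><g data-elev="1300"><path d="M17 436l23 39 37 52"/><path d="M527 179l-80-17-77-9-37-1-38 0-36 3-33 5-33 7-32 10-31 11-28 14-26 15-23 17-20 17-16 20"/></g><g data-elev="1400"><path d="M483 527l25-37 19-35"/><path d="M527 334l-10-13-14-14-17-12-18-10-43-18-48-11-50-3-46 4-23 5-21 6-19 9-17 9-26 21-9 11-8 13-6 14-4 14-1 15 1 15 8 32 15 33 25 36 32 37"/></g>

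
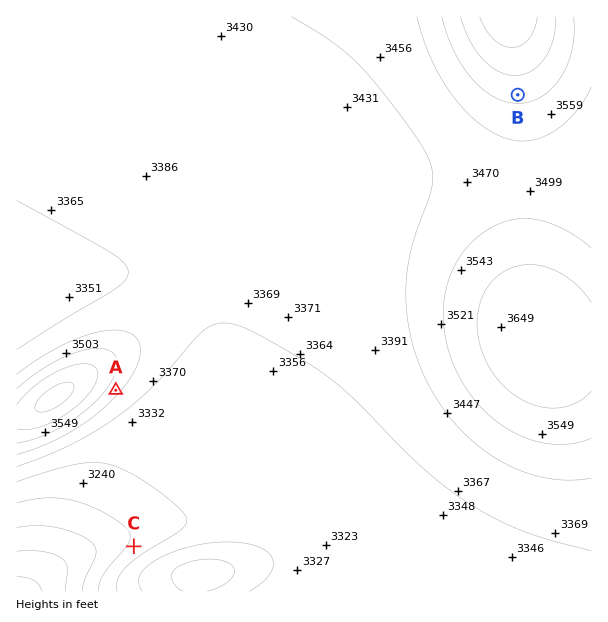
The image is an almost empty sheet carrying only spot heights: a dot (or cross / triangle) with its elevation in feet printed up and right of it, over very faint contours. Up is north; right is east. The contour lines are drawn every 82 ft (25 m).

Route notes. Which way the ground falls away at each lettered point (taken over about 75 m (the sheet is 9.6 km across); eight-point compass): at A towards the SE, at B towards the S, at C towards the NW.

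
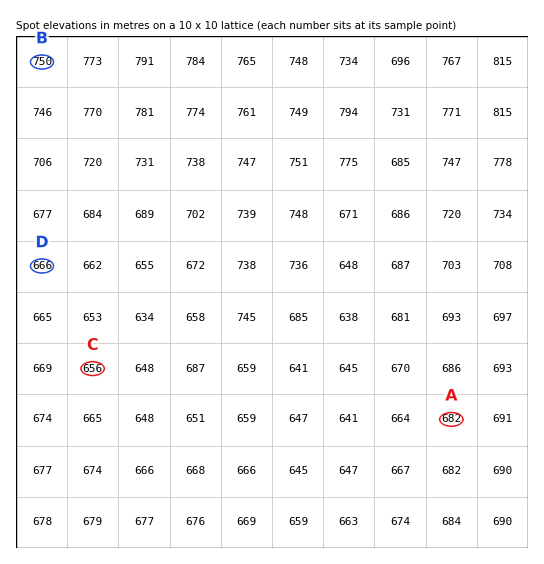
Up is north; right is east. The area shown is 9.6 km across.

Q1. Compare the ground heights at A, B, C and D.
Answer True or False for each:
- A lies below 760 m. True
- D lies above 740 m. False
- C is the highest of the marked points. False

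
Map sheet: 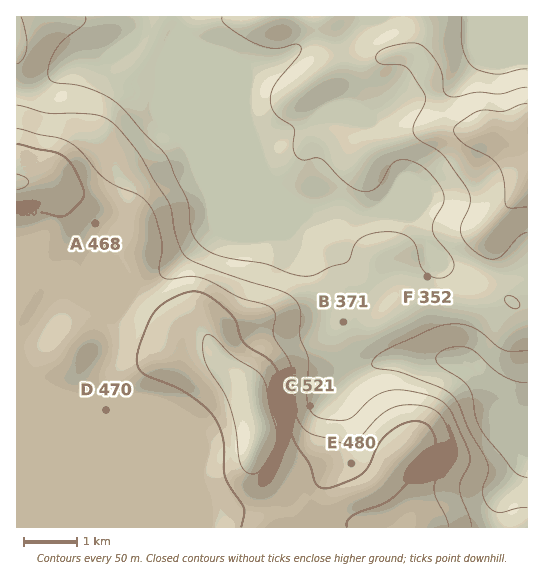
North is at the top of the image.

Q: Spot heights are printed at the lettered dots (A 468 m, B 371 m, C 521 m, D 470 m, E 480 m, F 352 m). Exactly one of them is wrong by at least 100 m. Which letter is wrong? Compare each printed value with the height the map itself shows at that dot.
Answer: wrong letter C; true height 396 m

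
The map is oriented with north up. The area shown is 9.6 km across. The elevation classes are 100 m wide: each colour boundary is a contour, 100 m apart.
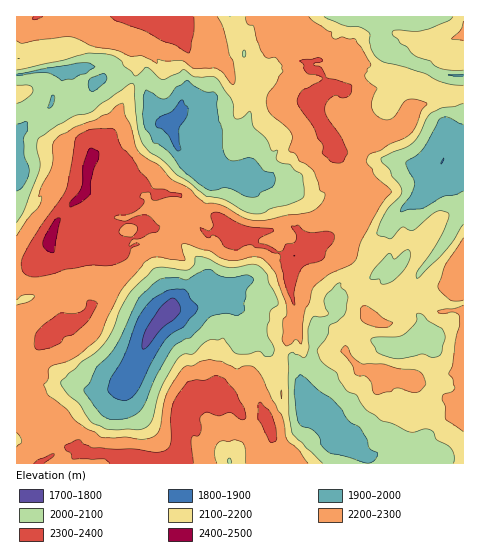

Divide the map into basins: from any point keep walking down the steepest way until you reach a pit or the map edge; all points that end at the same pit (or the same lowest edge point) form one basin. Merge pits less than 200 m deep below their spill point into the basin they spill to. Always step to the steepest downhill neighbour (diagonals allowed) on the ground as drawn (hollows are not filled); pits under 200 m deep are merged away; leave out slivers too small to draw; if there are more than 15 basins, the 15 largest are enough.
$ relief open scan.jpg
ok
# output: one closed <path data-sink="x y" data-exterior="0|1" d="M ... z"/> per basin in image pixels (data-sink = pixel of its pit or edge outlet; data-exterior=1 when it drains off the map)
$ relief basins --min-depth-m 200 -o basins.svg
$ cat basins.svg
<path data-sink="172 308" data-exterior="0" d="M95 160l-3 0-4 6-4 28-26 26-8 17 0 8-4 7-11 11-19 6 0 194 279 1 0-4-11-8-10-11-7-29 14-9 0-15 2-9-2-24 9-20 7-6-2-6 1-15-6-17 0-29 4-6 5 0 6-5 3-6-2-4-5-9-9-6-47 8-21-10-6 7-11 3-8-7-2-11-17-20-14-3-9 1-24-19-10-5-15-2z"/><path data-sink="442 161" data-exterior="0" d="M463 16l-166 1 15 21-3 6-7 2 2 15 7 9 7 1 5 4 5 11 9-1 6 3 0 4-9 16 0 10 6 8-11 10 3 7 7 5-1 9 9 12 1 9-5 11 0 19-17 9 3 7-3 14-10 6-14 12-8 0-4 6 0 29 6 17-1 15 2 6-7 6-9 20 2 16-2 32-14 9 0 5 7 24 10 11 6 3 7 9 167-1 0-46-11-4-21 0-8-5-8-9-1-16-2-2 15 4 14 10 13 6 9-4 0-85-14-3 4-16 10-17z"/><path data-sink="174 137" data-exterior="0" d="M297 16l-115 0-2 2-15-2-3 9-24-9-121 0-1 251 6 1 13-5 11-11 4-7 0-8 8-17 27-28 3-26 4-6 6 1 10 7 15 2 10 5 24 19 9-1 14 3 17 20 2 11 8 7 11-3 6-7 21 10 47-8 9 6 7 12-3 7-5 5 16-12 9-4 4-8-3-15 18-11-1-17 3-4 2-12-10-16 1-9-7-5-21-35 3-10 15-11-6-12-5-4-7-1-8-11-1-13 7-2 3-6z"/>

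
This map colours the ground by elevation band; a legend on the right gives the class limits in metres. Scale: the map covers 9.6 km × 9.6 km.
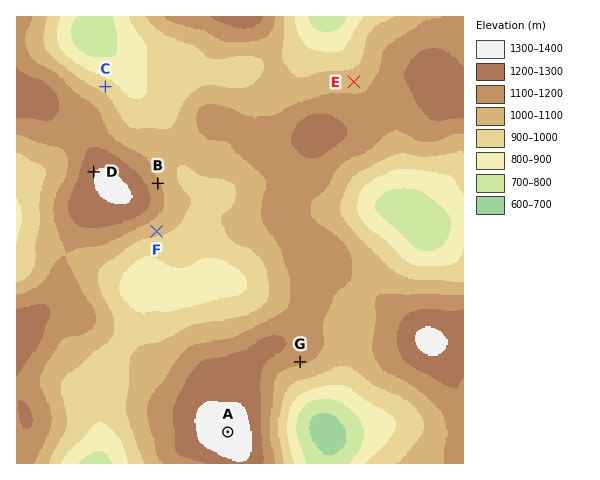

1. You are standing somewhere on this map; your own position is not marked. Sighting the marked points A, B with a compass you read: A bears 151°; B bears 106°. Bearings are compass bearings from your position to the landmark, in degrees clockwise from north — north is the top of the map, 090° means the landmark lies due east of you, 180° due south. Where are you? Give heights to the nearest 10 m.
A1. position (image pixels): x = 77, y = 160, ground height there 1160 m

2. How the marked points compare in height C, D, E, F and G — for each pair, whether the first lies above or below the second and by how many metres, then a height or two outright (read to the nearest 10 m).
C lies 330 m below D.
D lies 270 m above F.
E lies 240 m below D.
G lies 180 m below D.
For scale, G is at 1110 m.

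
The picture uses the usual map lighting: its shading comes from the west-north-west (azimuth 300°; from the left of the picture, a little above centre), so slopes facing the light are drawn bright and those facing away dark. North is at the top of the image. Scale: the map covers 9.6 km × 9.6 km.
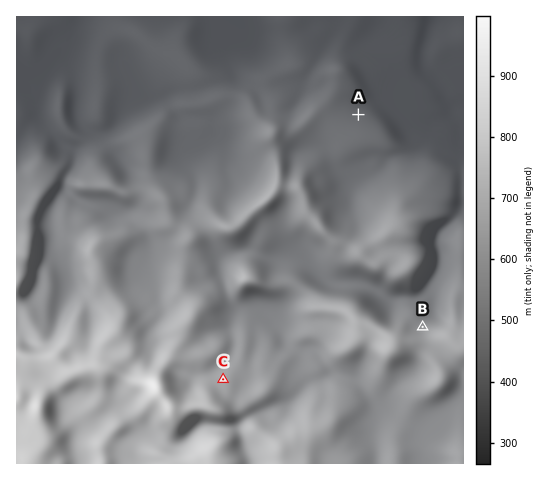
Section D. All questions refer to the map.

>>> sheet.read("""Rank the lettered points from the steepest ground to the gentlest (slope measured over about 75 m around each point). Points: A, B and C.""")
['B', 'A', 'C']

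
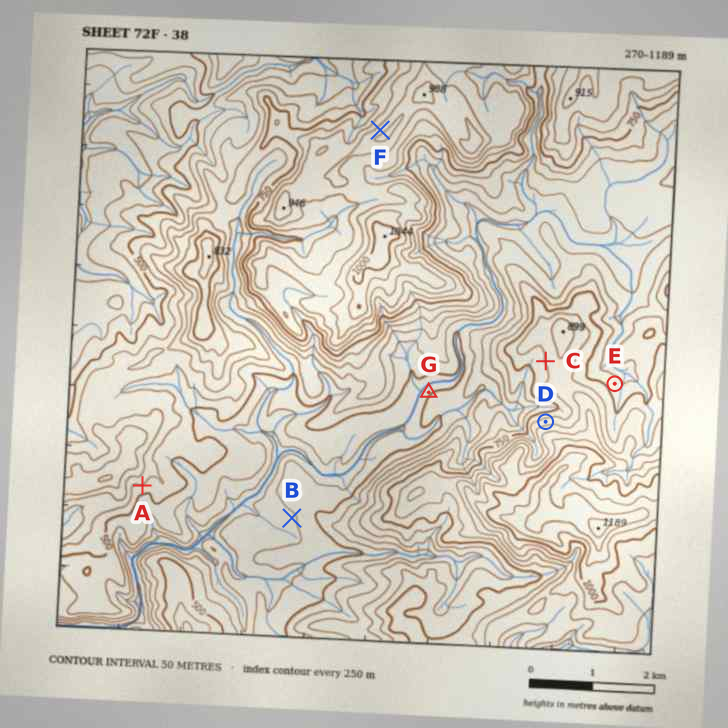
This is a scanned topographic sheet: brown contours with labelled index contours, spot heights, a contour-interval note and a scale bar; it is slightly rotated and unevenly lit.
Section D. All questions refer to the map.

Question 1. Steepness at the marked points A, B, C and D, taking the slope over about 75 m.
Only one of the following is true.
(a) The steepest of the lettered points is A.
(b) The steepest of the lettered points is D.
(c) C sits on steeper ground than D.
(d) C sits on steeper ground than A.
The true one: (b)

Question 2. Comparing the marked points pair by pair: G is lower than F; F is higher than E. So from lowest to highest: G E F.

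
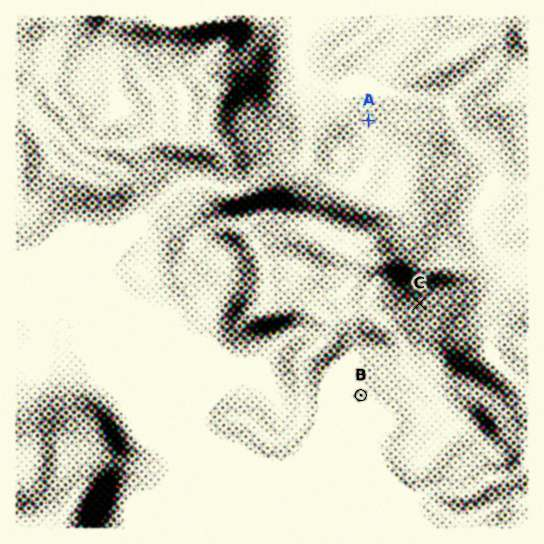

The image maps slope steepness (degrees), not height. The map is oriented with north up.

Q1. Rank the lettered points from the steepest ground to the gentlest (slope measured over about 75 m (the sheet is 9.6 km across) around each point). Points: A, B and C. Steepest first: C A B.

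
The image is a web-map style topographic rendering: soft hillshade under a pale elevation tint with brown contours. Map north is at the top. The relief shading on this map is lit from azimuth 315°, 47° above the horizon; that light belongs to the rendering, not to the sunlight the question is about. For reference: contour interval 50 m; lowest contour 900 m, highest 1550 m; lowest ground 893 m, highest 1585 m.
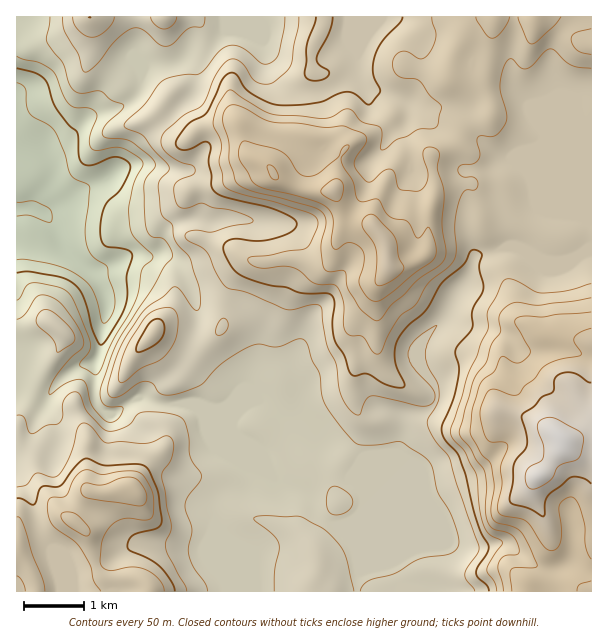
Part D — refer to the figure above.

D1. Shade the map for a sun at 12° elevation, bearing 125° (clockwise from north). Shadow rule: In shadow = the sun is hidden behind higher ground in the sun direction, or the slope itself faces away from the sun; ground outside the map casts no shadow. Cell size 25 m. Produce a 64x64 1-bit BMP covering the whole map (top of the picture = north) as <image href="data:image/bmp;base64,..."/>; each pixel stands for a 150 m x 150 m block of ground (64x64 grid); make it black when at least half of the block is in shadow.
<image width="64" height="64" href="data:image/bmp;base64,Qk0+AgAAAAAAAD4AAAAoAAAAQAAAAEAAAAABAAEAAAAAAAACAAATCwAAEwsAAAIAAAAAAAAA////AAAAAAAAAAAAAAAOAAAAAAAAAA4AAAAAAAAAPAAAAAAAAAB8AAAAAAAAAPwAAAAAAAAA+AAAAAAAAADwAAAAAAAAAHgAAAAAAAAAeAAQAAAAAAB8ADAAAAAAAP4AZgAAAAAB/gBOMAAAAAH/AB94AAAAA/wAHnAAAAAD7wAeAAAAAAPjAAIAAAAAAAAAAgAAAAABgAAAMAAAAAPgAAA4AAAAA/AAAAgAAAAH8AAMAAAAAAP4AAxAAAAAA/AABOAAAAAH+AAA8AAAAAf4AAHwAAAAB/gAAPgAAAAD+AAA+AAAAAA4AAD8AAAwAHwAAP4AAHAAeABA/wAAcAAEAOH/AAAwAAwAwf+AADAAHACB/wAAAAAQAAH8AAAAAAAAAfgAAAQAAAAADYAAAQAAAAAAAAABAAAAAAAAAGAAAAAAAEAA4AAAAAAAQAHgAAAAAAAAAeAAAAAAAAAAAAAAAAAAAAAAAAAAABgAAAAAAAAAPgAAIAAAAAAfggAggAAAAB8AAAAAAAAAAAcAAAAAAAEAB4AAAAAAAYBHAAAAAAABwGAAAAAAAAD4fgYwAAAAAD4/BAAAAAAADz8AAAAAAAAHPgAAAAAAAAM+AAAAAAAAAD8AAAAAAAAAHwIAAAAAAAAHBgAAAAAAAAAHAAAAAAAAAAcAAAAAAAAABwAAAAAEAAAAAAAAAA=="/>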